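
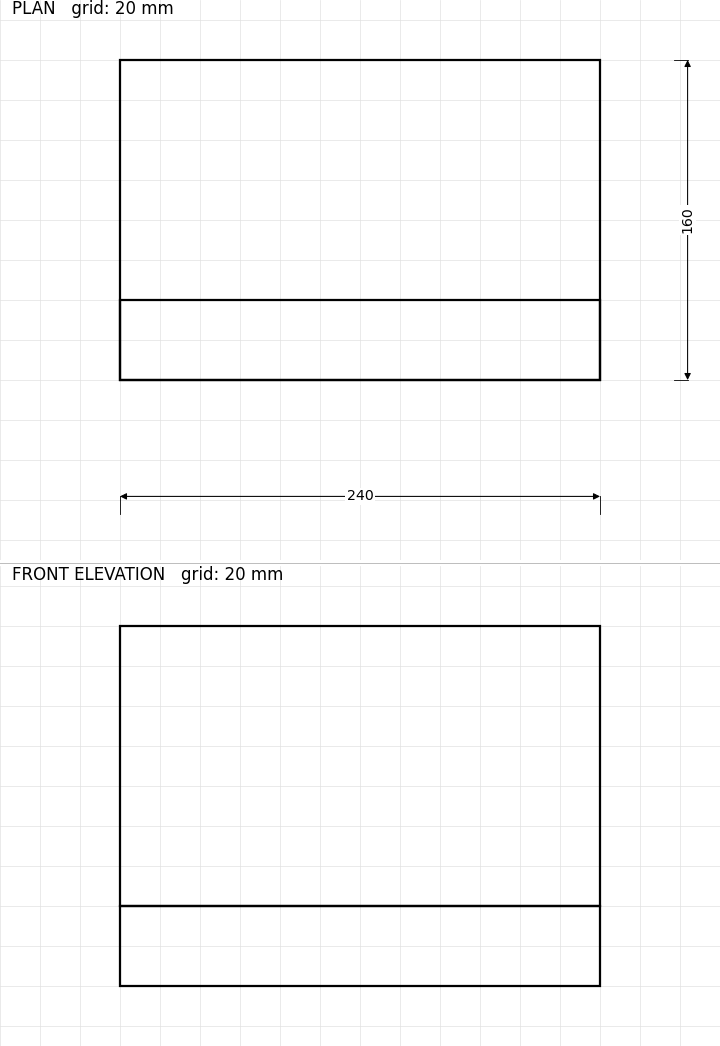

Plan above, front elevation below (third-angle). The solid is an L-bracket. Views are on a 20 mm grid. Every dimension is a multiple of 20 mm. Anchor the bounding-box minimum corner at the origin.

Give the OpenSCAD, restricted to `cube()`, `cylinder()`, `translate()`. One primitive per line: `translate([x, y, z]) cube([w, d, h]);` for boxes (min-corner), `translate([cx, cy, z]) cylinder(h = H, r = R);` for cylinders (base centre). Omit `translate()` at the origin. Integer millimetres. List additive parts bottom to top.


cube([240, 160, 40]);
translate([0, 0, 40]) cube([240, 40, 140]);


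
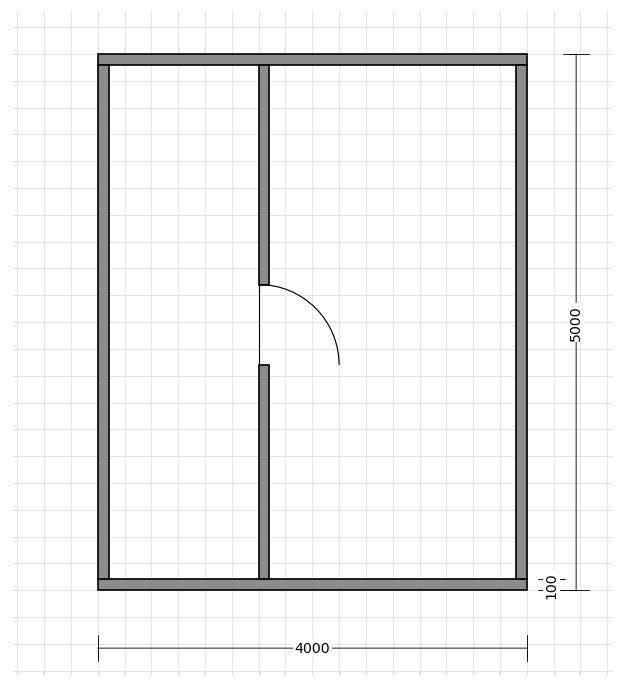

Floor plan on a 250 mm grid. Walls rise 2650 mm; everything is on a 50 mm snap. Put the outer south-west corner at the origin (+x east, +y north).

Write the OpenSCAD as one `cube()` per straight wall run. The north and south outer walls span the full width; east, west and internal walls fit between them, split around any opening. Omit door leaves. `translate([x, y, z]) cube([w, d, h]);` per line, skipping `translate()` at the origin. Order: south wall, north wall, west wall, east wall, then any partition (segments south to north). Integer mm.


cube([4000, 100, 2650]);
translate([0, 4900, 0]) cube([4000, 100, 2650]);
translate([0, 100, 0]) cube([100, 4800, 2650]);
translate([3900, 100, 0]) cube([100, 4800, 2650]);
translate([1500, 100, 0]) cube([100, 2000, 2650]);
translate([1500, 2850, 0]) cube([100, 2050, 2650]);


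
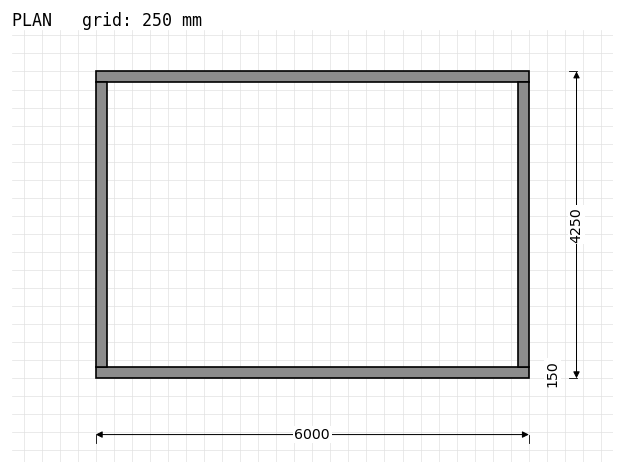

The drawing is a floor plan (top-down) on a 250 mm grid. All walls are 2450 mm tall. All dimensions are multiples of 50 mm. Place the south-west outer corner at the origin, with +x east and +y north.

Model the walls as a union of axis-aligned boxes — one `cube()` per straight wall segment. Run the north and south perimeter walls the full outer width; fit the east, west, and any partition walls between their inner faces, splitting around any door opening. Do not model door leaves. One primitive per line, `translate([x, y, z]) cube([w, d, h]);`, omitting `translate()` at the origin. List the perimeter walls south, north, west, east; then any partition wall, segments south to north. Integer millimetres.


cube([6000, 150, 2450]);
translate([0, 4100, 0]) cube([6000, 150, 2450]);
translate([0, 150, 0]) cube([150, 3950, 2450]);
translate([5850, 150, 0]) cube([150, 3950, 2450]);


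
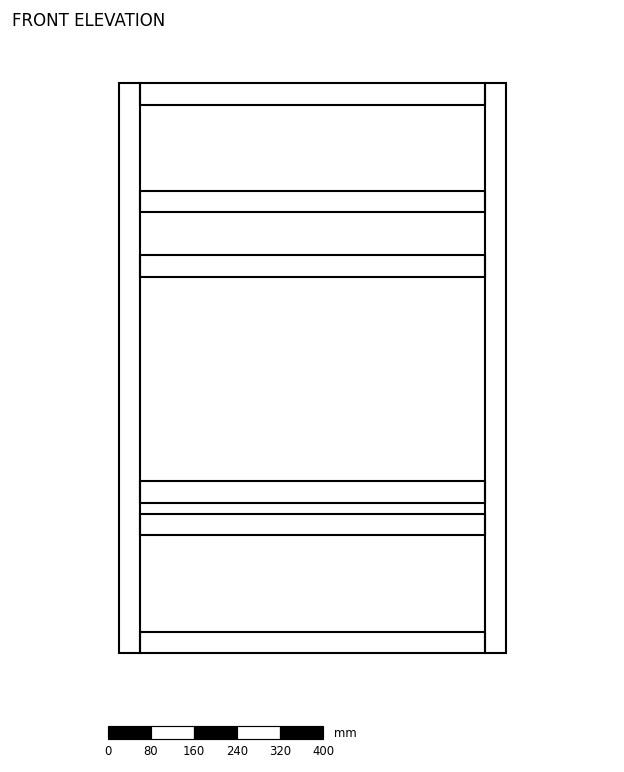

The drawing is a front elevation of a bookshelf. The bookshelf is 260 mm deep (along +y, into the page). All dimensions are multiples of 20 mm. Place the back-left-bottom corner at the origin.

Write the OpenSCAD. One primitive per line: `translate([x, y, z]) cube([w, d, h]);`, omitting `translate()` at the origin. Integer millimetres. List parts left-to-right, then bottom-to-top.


cube([40, 260, 1060]);
translate([40, 0, 0]) cube([640, 260, 40]);
translate([40, 0, 220]) cube([640, 260, 40]);
translate([40, 0, 280]) cube([640, 260, 40]);
translate([40, 0, 700]) cube([640, 260, 40]);
translate([40, 0, 820]) cube([640, 260, 40]);
translate([40, 0, 1020]) cube([640, 260, 40]);
translate([680, 0, 0]) cube([40, 260, 1060]);


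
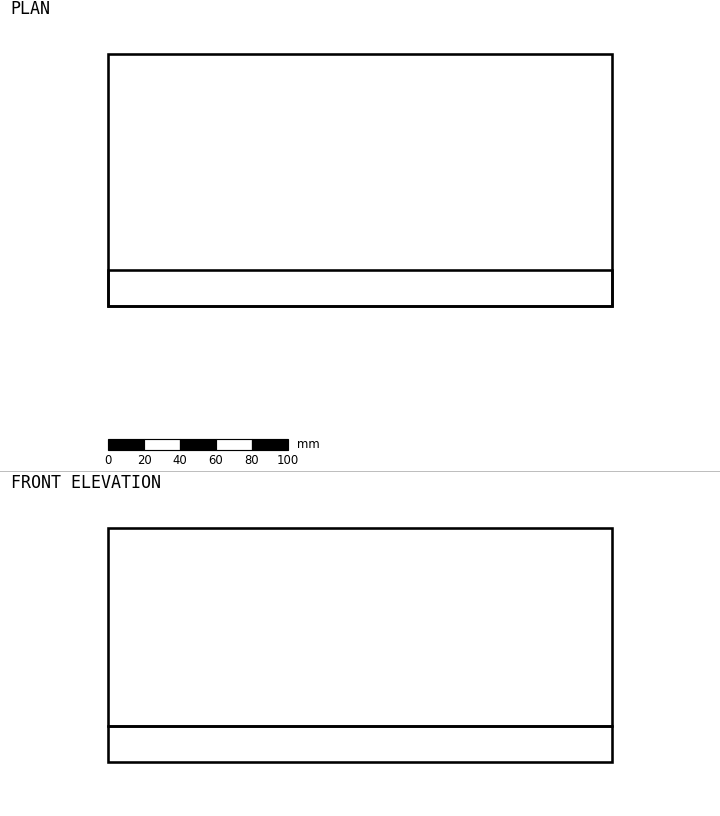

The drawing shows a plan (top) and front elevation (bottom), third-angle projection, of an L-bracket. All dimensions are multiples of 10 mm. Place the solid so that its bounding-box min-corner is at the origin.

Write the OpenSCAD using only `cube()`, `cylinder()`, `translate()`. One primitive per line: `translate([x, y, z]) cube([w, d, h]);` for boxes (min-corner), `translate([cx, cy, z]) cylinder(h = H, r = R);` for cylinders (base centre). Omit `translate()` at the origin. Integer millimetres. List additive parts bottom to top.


cube([280, 140, 20]);
translate([0, 0, 20]) cube([280, 20, 110]);


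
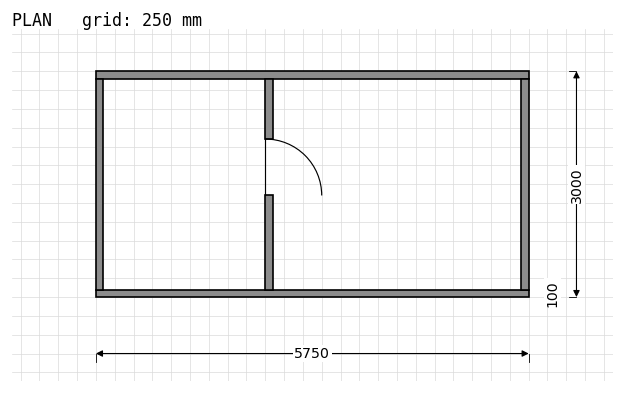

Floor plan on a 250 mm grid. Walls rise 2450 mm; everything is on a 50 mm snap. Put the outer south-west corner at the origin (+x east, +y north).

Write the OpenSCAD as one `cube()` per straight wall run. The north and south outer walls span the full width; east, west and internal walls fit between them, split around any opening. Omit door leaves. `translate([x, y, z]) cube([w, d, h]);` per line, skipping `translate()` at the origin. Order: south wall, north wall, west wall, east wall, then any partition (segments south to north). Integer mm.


cube([5750, 100, 2450]);
translate([0, 2900, 0]) cube([5750, 100, 2450]);
translate([0, 100, 0]) cube([100, 2800, 2450]);
translate([5650, 100, 0]) cube([100, 2800, 2450]);
translate([2250, 100, 0]) cube([100, 1250, 2450]);
translate([2250, 2100, 0]) cube([100, 800, 2450]);


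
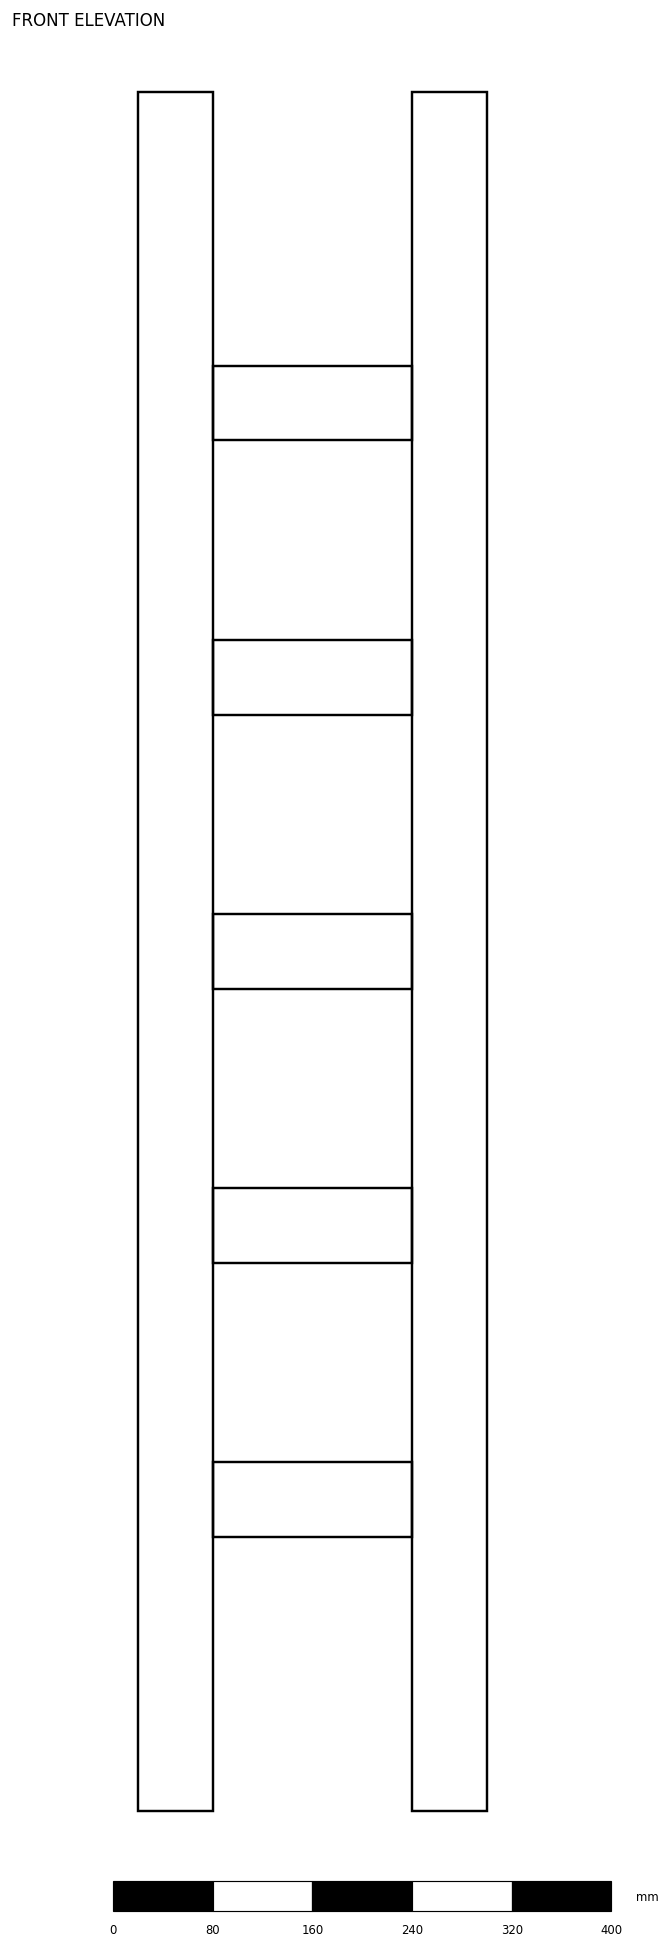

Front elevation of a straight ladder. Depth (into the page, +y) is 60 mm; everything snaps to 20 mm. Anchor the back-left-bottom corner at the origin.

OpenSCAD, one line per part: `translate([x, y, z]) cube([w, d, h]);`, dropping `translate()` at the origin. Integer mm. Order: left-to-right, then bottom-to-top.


cube([60, 60, 1380]);
translate([60, 0, 220]) cube([160, 60, 60]);
translate([60, 0, 440]) cube([160, 60, 60]);
translate([60, 0, 660]) cube([160, 60, 60]);
translate([60, 0, 880]) cube([160, 60, 60]);
translate([60, 0, 1100]) cube([160, 60, 60]);
translate([220, 0, 0]) cube([60, 60, 1380]);


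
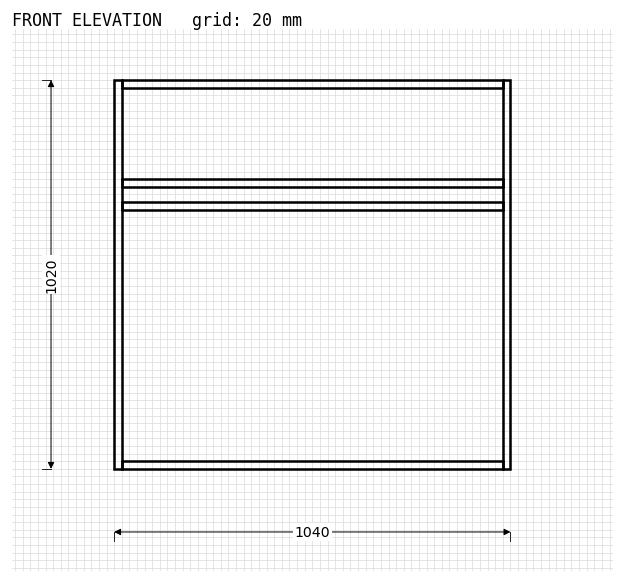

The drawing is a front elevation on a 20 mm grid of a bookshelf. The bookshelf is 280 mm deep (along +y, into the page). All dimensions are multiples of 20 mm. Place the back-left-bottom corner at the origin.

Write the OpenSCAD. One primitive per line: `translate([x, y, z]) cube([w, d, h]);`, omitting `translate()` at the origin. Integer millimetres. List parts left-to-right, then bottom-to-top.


cube([20, 280, 1020]);
translate([20, 0, 0]) cube([1000, 280, 20]);
translate([20, 0, 680]) cube([1000, 280, 20]);
translate([20, 0, 740]) cube([1000, 280, 20]);
translate([20, 0, 1000]) cube([1000, 280, 20]);
translate([1020, 0, 0]) cube([20, 280, 1020]);


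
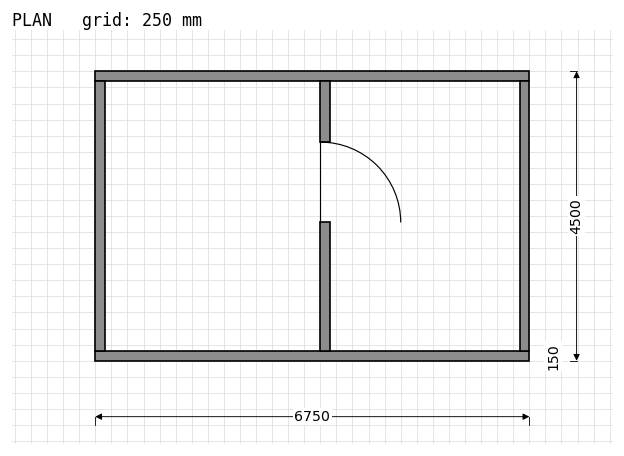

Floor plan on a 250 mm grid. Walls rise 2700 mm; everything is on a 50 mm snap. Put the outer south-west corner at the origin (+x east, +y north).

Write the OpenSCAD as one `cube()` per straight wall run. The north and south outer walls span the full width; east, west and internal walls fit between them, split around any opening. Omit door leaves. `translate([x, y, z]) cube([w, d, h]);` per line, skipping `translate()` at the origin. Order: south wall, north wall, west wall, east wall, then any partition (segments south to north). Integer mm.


cube([6750, 150, 2700]);
translate([0, 4350, 0]) cube([6750, 150, 2700]);
translate([0, 150, 0]) cube([150, 4200, 2700]);
translate([6600, 150, 0]) cube([150, 4200, 2700]);
translate([3500, 150, 0]) cube([150, 2000, 2700]);
translate([3500, 3400, 0]) cube([150, 950, 2700]);


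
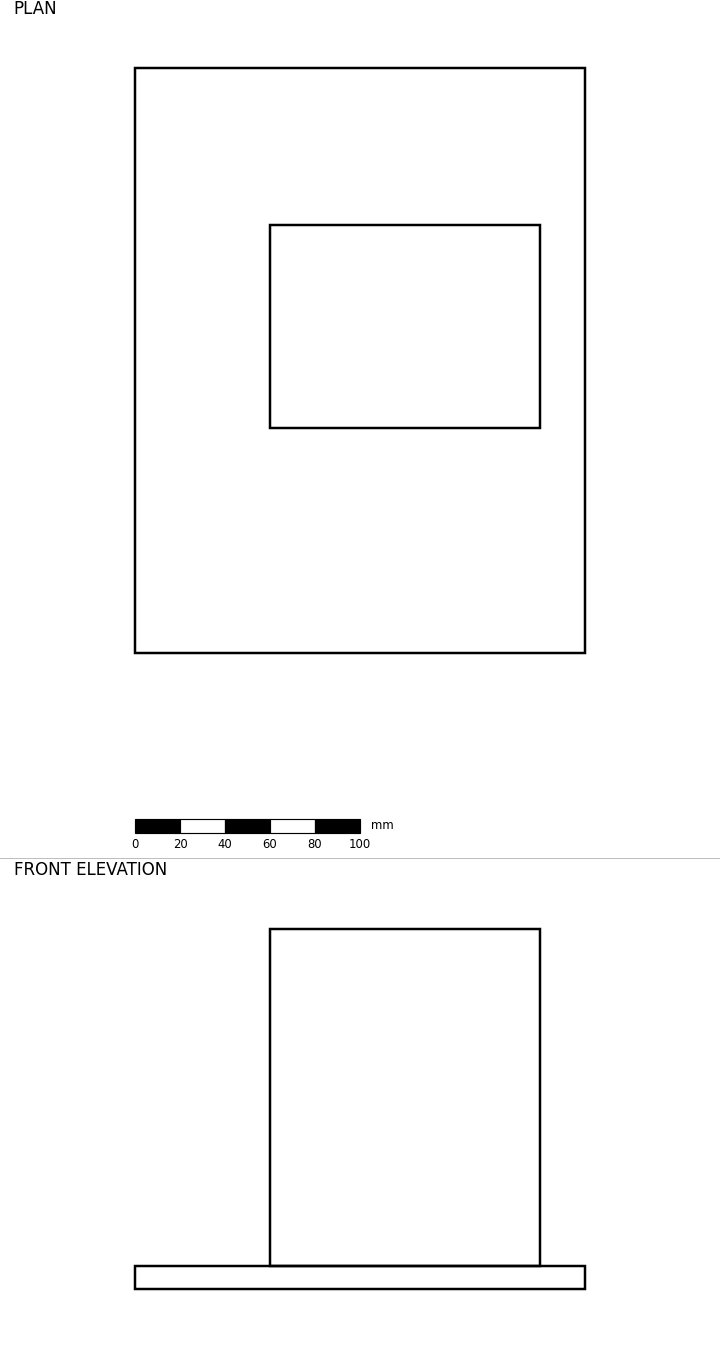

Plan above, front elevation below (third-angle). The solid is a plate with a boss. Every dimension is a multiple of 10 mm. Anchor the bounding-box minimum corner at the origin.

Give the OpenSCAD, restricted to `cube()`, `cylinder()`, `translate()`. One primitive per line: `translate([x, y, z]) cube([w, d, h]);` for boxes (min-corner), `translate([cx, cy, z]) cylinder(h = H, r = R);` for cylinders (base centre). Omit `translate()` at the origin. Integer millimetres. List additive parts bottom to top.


cube([200, 260, 10]);
translate([60, 100, 10]) cube([120, 90, 150]);


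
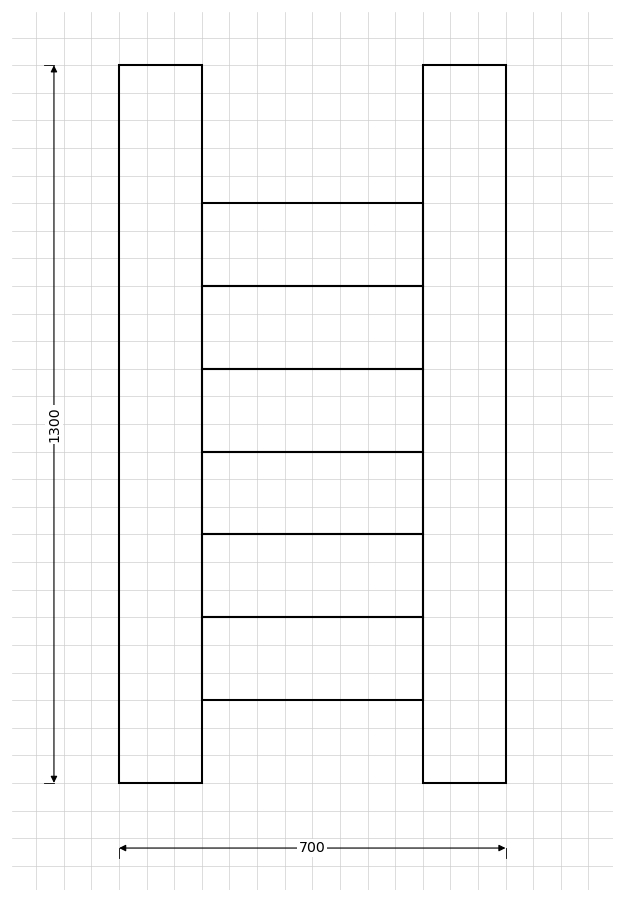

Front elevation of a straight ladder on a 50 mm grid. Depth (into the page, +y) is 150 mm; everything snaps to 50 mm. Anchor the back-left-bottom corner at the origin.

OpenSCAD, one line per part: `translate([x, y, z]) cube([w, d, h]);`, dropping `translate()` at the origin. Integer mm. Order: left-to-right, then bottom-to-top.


cube([150, 150, 1300]);
translate([150, 0, 150]) cube([400, 150, 150]);
translate([150, 0, 300]) cube([400, 150, 150]);
translate([150, 0, 450]) cube([400, 150, 150]);
translate([150, 0, 600]) cube([400, 150, 150]);
translate([150, 0, 750]) cube([400, 150, 150]);
translate([150, 0, 900]) cube([400, 150, 150]);
translate([550, 0, 0]) cube([150, 150, 1300]);


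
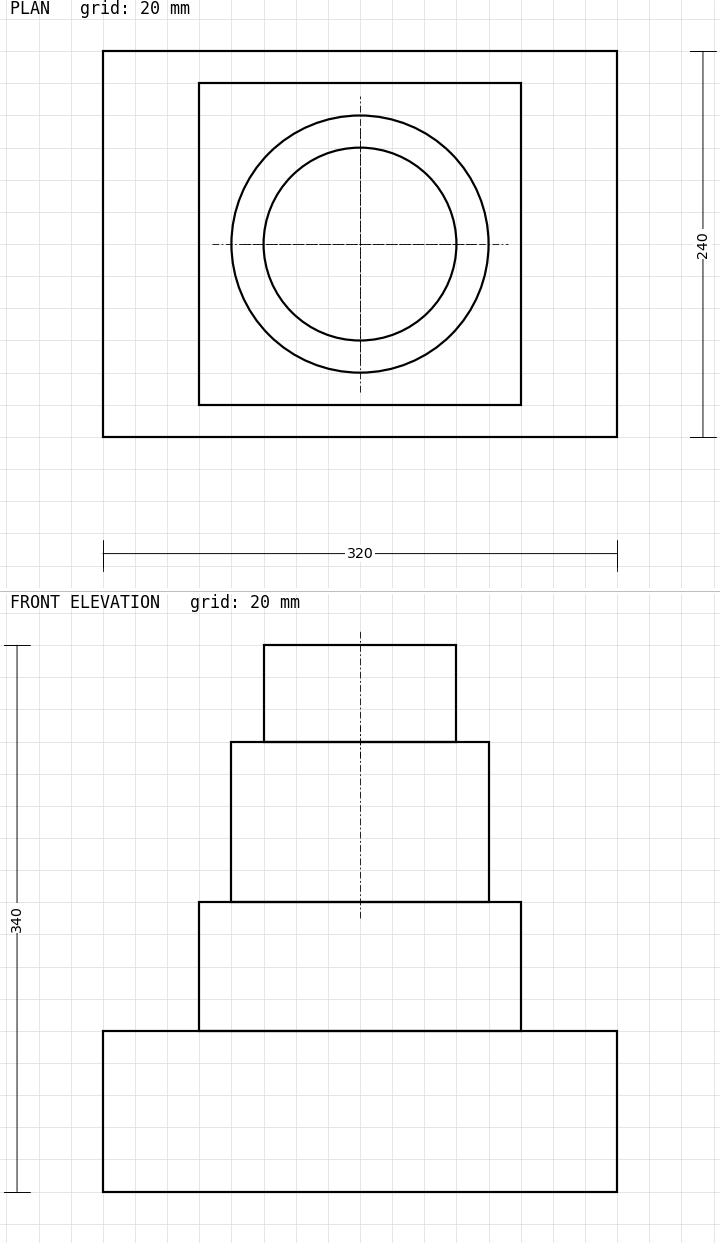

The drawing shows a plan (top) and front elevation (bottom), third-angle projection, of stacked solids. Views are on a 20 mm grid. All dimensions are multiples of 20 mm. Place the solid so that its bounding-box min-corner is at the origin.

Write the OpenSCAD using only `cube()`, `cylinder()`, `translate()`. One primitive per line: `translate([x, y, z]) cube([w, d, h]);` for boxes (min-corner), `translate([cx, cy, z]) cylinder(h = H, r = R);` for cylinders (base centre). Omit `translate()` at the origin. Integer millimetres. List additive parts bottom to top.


cube([320, 240, 100]);
translate([60, 20, 100]) cube([200, 200, 80]);
translate([160, 120, 180]) cylinder(h = 100, r = 80);
translate([160, 120, 280]) cylinder(h = 60, r = 60);


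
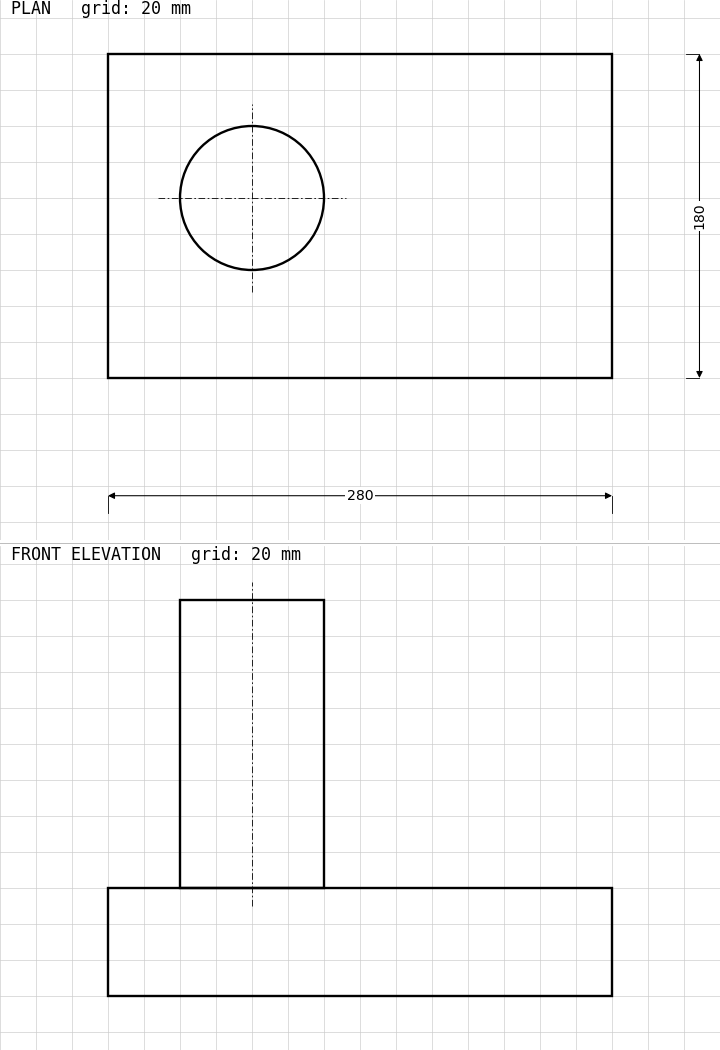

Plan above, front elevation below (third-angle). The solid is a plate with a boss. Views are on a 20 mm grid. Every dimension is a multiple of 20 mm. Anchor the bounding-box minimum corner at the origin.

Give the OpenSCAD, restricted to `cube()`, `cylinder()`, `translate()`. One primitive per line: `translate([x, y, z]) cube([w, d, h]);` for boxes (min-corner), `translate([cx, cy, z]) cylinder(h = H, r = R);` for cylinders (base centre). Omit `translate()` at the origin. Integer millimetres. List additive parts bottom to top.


cube([280, 180, 60]);
translate([80, 100, 60]) cylinder(h = 160, r = 40);


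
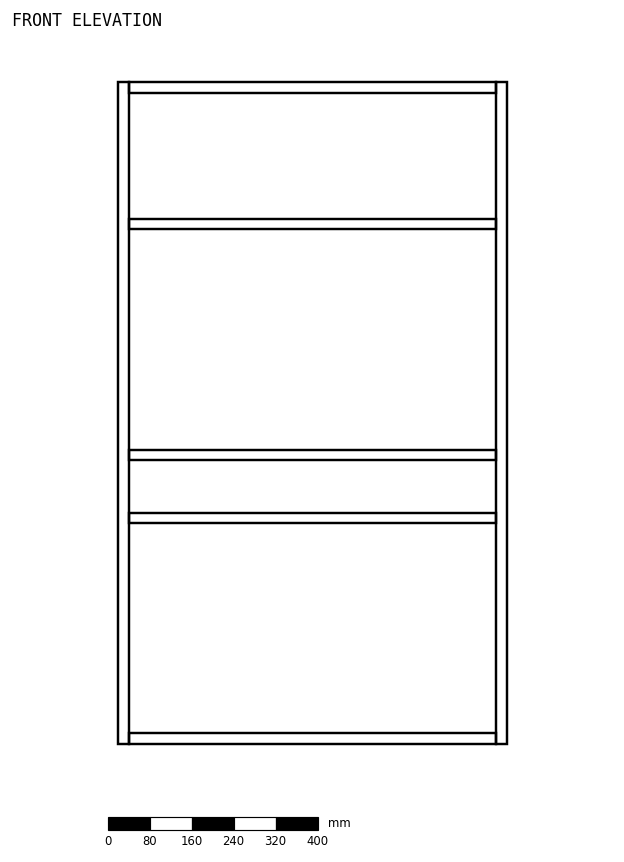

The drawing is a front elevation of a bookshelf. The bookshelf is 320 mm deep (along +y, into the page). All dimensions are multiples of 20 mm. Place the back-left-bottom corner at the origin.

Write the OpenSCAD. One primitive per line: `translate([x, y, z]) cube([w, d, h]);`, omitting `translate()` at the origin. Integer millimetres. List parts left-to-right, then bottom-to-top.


cube([20, 320, 1260]);
translate([20, 0, 0]) cube([700, 320, 20]);
translate([20, 0, 420]) cube([700, 320, 20]);
translate([20, 0, 540]) cube([700, 320, 20]);
translate([20, 0, 980]) cube([700, 320, 20]);
translate([20, 0, 1240]) cube([700, 320, 20]);
translate([720, 0, 0]) cube([20, 320, 1260]);


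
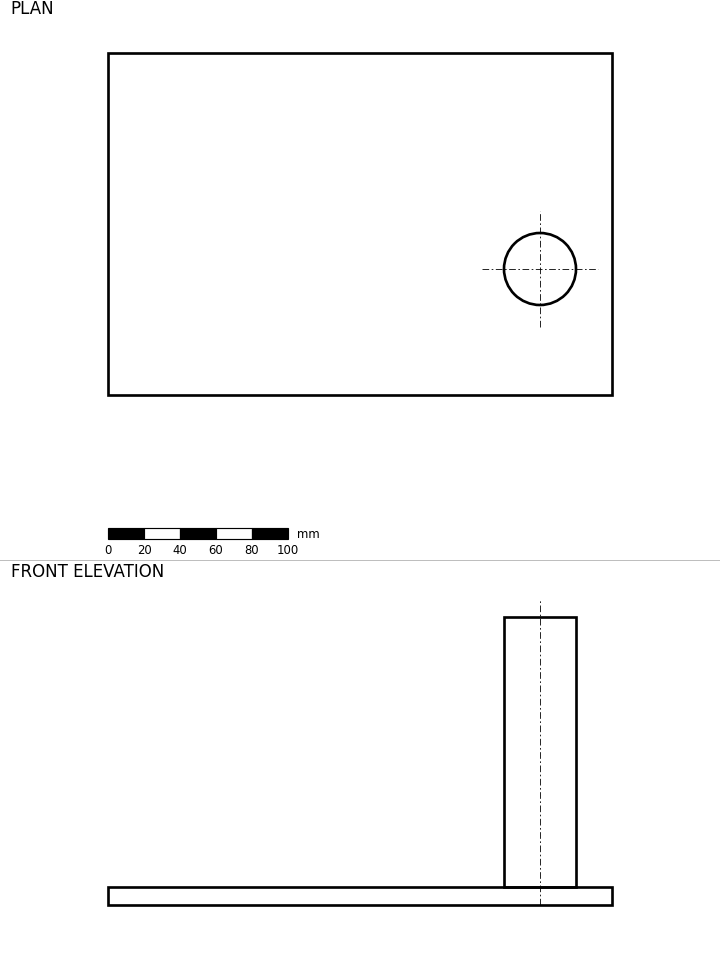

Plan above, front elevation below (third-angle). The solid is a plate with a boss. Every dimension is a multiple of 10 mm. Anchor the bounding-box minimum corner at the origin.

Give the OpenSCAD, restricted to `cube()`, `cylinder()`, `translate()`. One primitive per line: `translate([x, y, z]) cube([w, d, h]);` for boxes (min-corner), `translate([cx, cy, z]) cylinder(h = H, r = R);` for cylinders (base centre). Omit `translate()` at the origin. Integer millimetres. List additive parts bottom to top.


cube([280, 190, 10]);
translate([240, 70, 10]) cylinder(h = 150, r = 20);


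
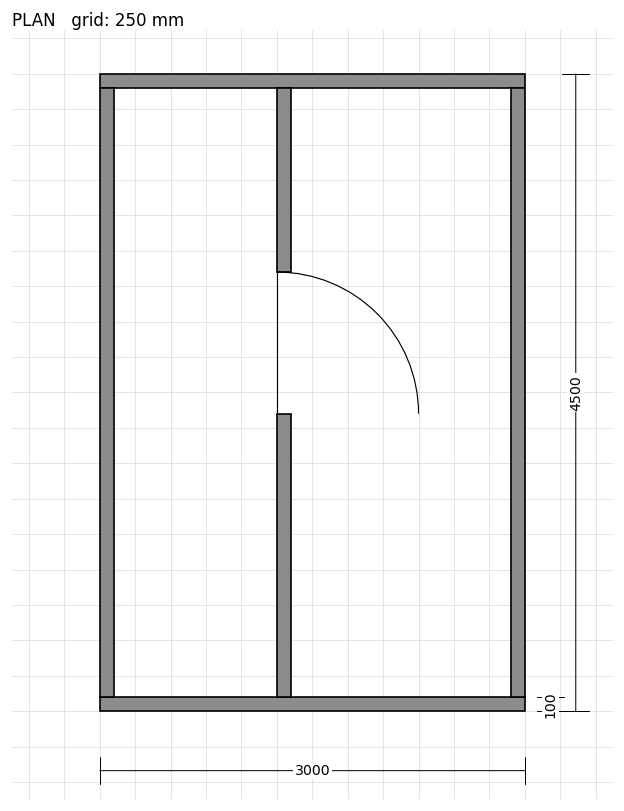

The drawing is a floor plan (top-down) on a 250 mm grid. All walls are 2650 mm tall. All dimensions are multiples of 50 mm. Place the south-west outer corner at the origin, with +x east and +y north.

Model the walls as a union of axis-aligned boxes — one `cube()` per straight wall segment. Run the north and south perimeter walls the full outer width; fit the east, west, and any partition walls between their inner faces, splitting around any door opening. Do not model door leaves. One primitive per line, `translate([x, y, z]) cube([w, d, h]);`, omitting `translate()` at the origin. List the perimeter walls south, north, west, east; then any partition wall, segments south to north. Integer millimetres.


cube([3000, 100, 2650]);
translate([0, 4400, 0]) cube([3000, 100, 2650]);
translate([0, 100, 0]) cube([100, 4300, 2650]);
translate([2900, 100, 0]) cube([100, 4300, 2650]);
translate([1250, 100, 0]) cube([100, 2000, 2650]);
translate([1250, 3100, 0]) cube([100, 1300, 2650]);


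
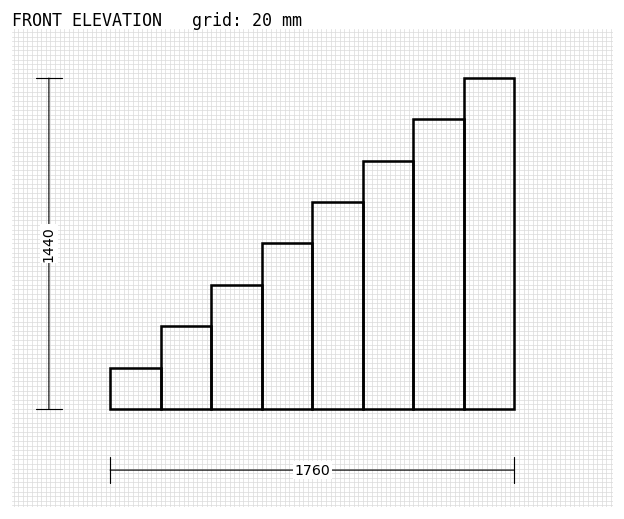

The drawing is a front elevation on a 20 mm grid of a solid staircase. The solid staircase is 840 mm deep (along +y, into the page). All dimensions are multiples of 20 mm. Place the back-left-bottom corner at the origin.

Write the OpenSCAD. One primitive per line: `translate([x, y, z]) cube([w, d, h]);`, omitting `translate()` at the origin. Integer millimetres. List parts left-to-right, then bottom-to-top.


cube([220, 840, 180]);
translate([220, 0, 0]) cube([220, 840, 360]);
translate([440, 0, 0]) cube([220, 840, 540]);
translate([660, 0, 0]) cube([220, 840, 720]);
translate([880, 0, 0]) cube([220, 840, 900]);
translate([1100, 0, 0]) cube([220, 840, 1080]);
translate([1320, 0, 0]) cube([220, 840, 1260]);
translate([1540, 0, 0]) cube([220, 840, 1440]);


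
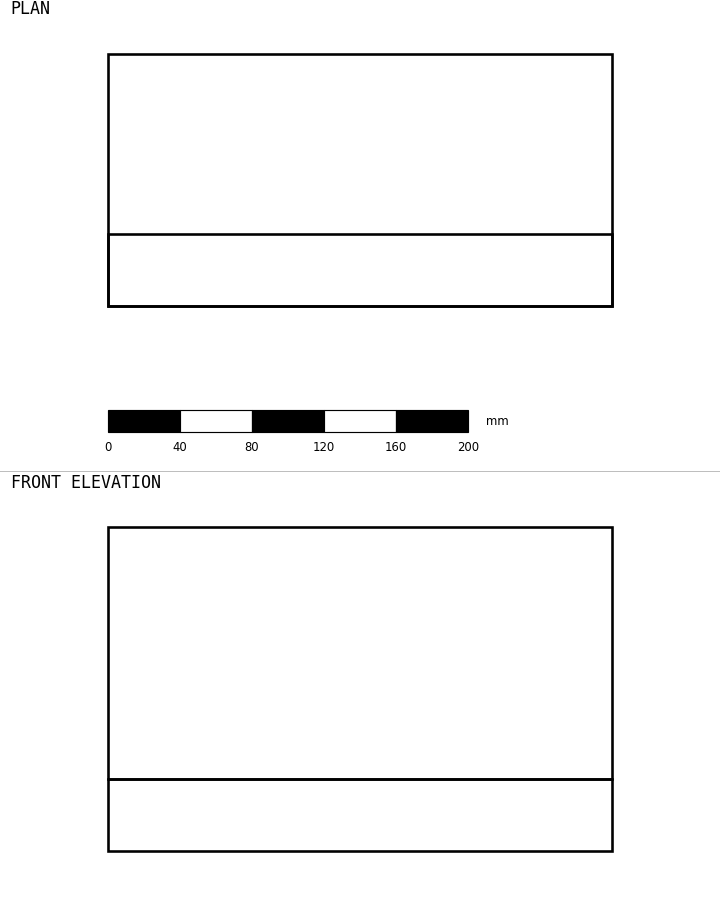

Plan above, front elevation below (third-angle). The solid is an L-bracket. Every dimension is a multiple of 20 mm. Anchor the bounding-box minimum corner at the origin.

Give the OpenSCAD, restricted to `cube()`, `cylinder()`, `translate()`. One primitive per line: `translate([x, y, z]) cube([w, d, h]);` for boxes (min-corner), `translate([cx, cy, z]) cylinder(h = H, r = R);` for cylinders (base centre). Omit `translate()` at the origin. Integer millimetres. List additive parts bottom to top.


cube([280, 140, 40]);
translate([0, 0, 40]) cube([280, 40, 140]);


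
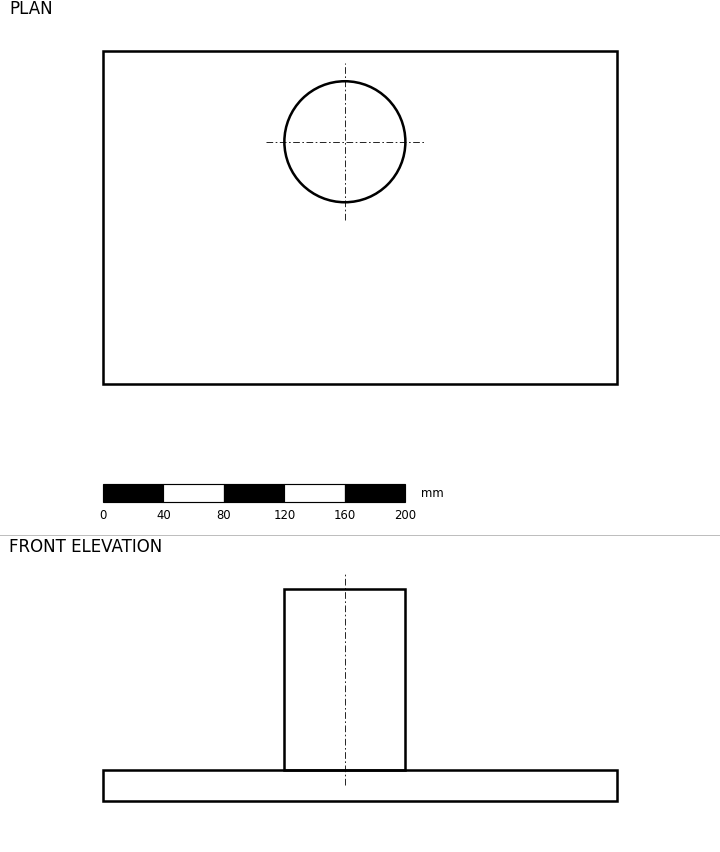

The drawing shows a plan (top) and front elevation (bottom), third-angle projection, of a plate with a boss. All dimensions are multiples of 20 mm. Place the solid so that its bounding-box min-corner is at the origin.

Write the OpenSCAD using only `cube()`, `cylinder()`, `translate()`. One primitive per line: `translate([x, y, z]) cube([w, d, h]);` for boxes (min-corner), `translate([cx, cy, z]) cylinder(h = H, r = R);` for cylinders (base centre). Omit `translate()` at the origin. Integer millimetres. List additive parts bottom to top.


cube([340, 220, 20]);
translate([160, 160, 20]) cylinder(h = 120, r = 40);


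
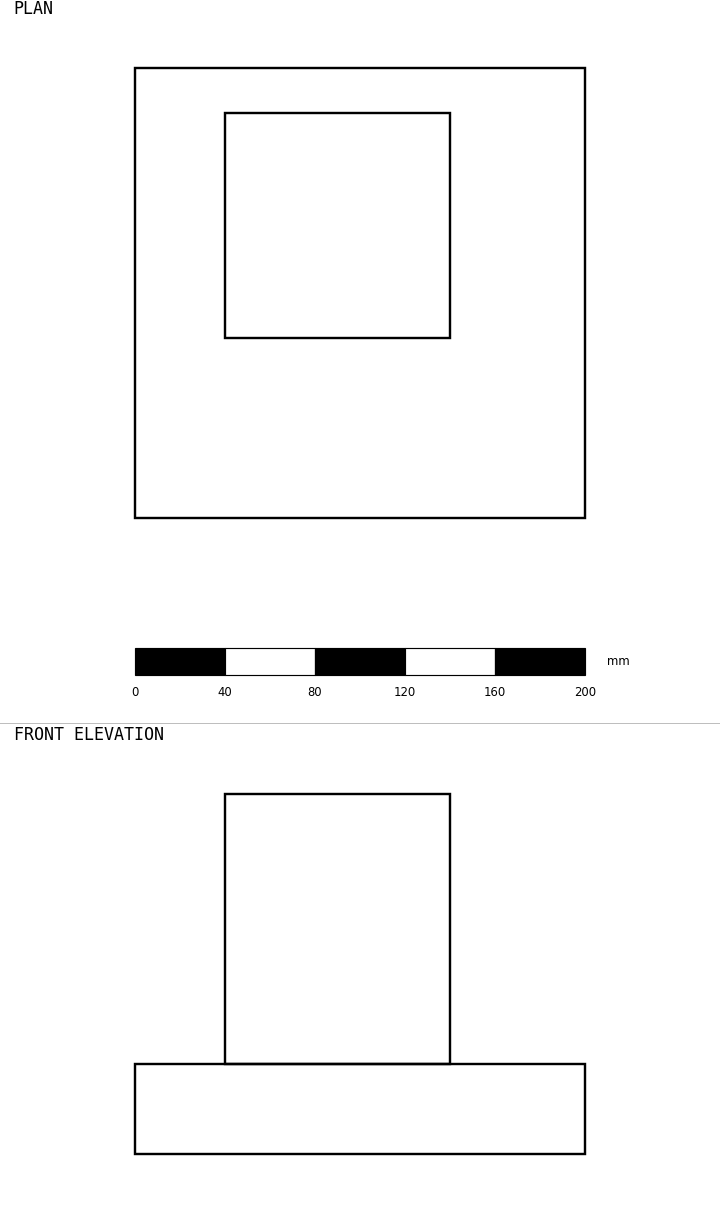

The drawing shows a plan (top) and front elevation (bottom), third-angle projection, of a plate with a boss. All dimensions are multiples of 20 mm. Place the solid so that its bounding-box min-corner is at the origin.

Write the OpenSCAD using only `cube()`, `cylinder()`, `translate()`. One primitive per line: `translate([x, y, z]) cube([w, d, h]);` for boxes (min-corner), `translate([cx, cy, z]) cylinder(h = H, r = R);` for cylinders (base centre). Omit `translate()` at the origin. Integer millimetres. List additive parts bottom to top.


cube([200, 200, 40]);
translate([40, 80, 40]) cube([100, 100, 120]);


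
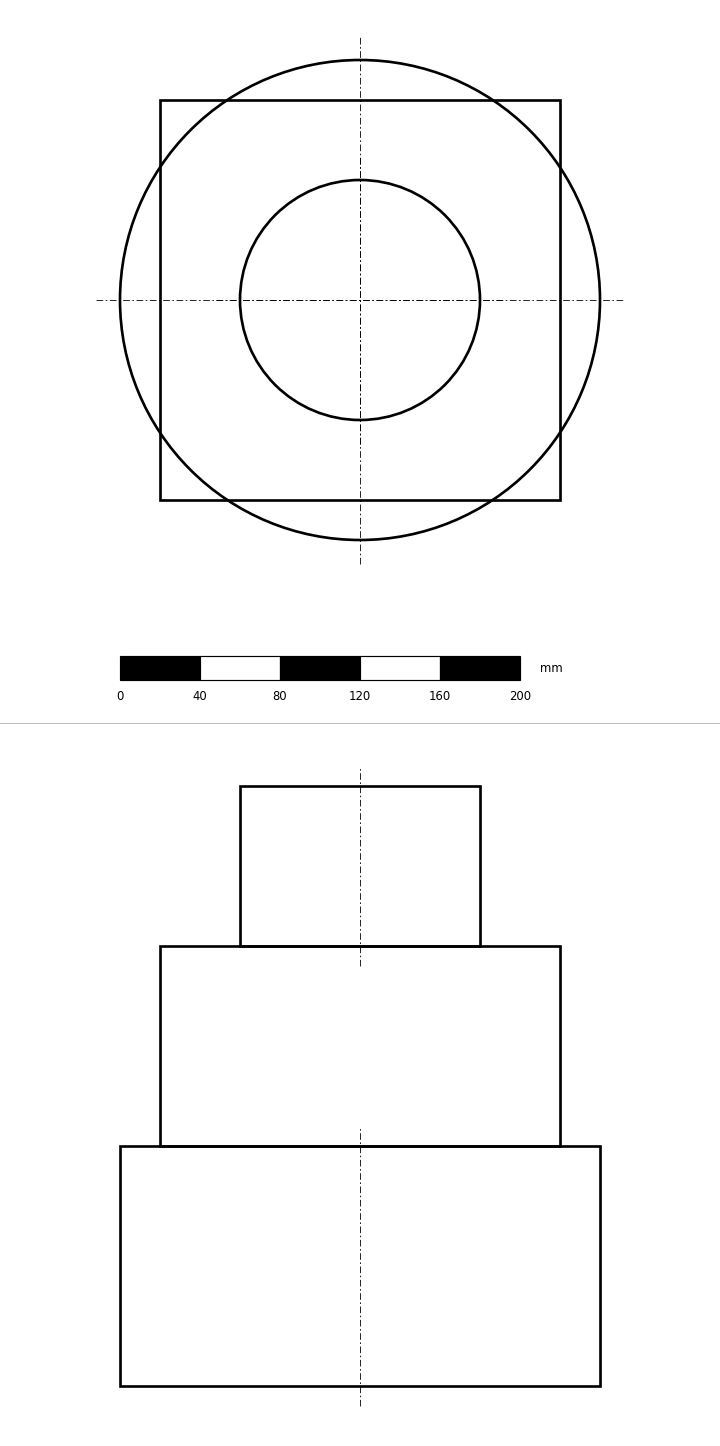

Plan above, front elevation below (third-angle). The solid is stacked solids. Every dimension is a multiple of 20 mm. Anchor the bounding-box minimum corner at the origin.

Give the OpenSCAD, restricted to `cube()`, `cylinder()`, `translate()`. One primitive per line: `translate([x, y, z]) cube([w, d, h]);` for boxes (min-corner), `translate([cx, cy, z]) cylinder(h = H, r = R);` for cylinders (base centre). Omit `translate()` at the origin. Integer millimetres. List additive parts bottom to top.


translate([120, 120, 0]) cylinder(h = 120, r = 120);
translate([20, 20, 120]) cube([200, 200, 100]);
translate([120, 120, 220]) cylinder(h = 80, r = 60);


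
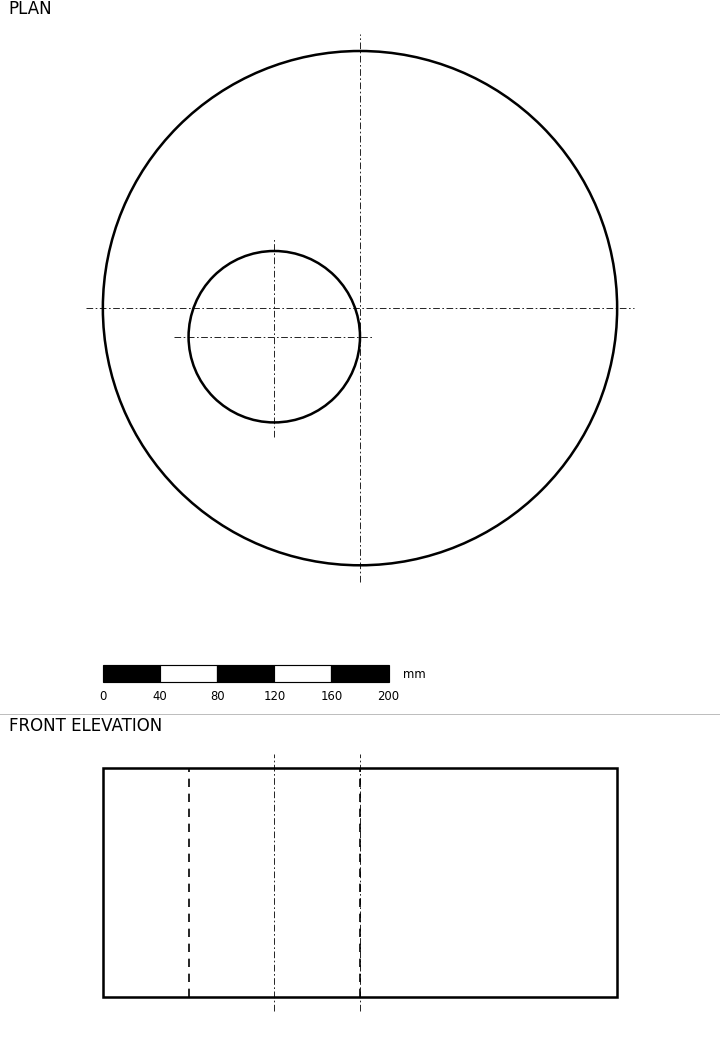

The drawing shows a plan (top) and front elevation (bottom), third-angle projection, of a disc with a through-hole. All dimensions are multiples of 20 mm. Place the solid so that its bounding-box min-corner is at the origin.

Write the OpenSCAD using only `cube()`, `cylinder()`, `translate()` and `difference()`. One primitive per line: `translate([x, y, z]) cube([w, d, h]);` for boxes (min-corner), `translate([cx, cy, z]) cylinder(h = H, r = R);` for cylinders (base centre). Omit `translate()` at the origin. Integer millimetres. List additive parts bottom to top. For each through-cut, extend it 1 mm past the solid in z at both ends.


difference() {
  translate([180, 180, 0]) cylinder(h = 160, r = 180);
  translate([120, 160, -1]) cylinder(h = 162, r = 60);
}


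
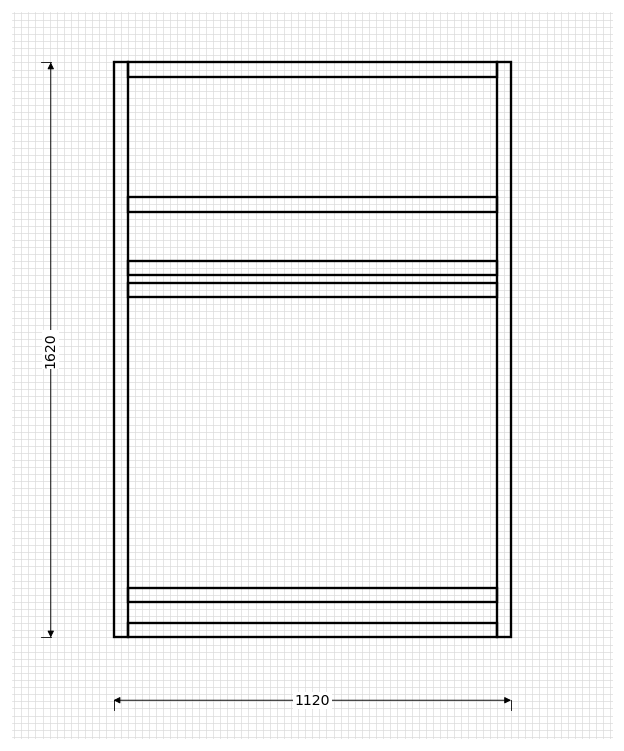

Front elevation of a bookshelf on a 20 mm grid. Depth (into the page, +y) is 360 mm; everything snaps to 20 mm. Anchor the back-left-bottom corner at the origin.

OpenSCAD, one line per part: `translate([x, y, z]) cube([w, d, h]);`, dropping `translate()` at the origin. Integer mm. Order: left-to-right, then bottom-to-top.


cube([40, 360, 1620]);
translate([40, 0, 0]) cube([1040, 360, 40]);
translate([40, 0, 100]) cube([1040, 360, 40]);
translate([40, 0, 960]) cube([1040, 360, 40]);
translate([40, 0, 1020]) cube([1040, 360, 40]);
translate([40, 0, 1200]) cube([1040, 360, 40]);
translate([40, 0, 1580]) cube([1040, 360, 40]);
translate([1080, 0, 0]) cube([40, 360, 1620]);


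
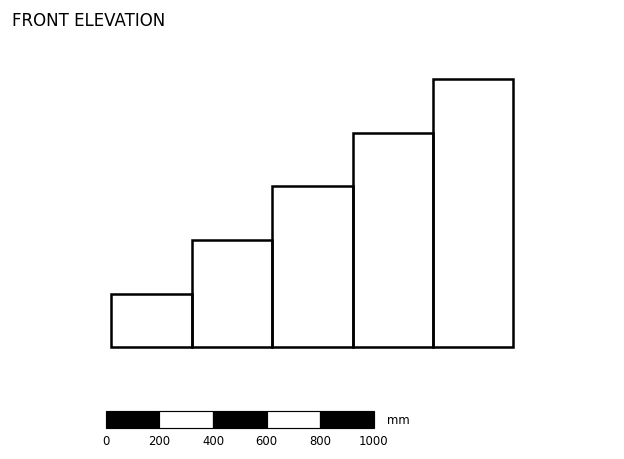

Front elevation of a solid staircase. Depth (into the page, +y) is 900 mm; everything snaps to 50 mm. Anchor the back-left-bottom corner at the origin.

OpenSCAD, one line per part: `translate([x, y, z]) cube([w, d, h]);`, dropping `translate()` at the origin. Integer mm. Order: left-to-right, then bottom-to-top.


cube([300, 900, 200]);
translate([300, 0, 0]) cube([300, 900, 400]);
translate([600, 0, 0]) cube([300, 900, 600]);
translate([900, 0, 0]) cube([300, 900, 800]);
translate([1200, 0, 0]) cube([300, 900, 1000]);


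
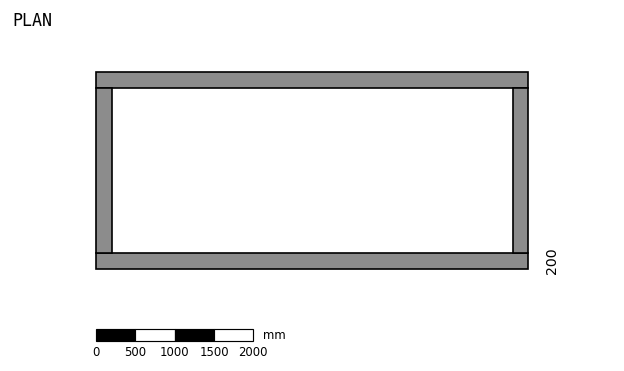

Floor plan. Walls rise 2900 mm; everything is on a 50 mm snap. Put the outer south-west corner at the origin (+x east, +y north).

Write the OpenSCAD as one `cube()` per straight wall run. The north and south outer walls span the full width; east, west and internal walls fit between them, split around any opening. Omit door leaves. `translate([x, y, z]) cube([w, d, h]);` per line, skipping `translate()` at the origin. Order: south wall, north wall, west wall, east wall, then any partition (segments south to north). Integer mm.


cube([5500, 200, 2900]);
translate([0, 2300, 0]) cube([5500, 200, 2900]);
translate([0, 200, 0]) cube([200, 2100, 2900]);
translate([5300, 200, 0]) cube([200, 2100, 2900]);


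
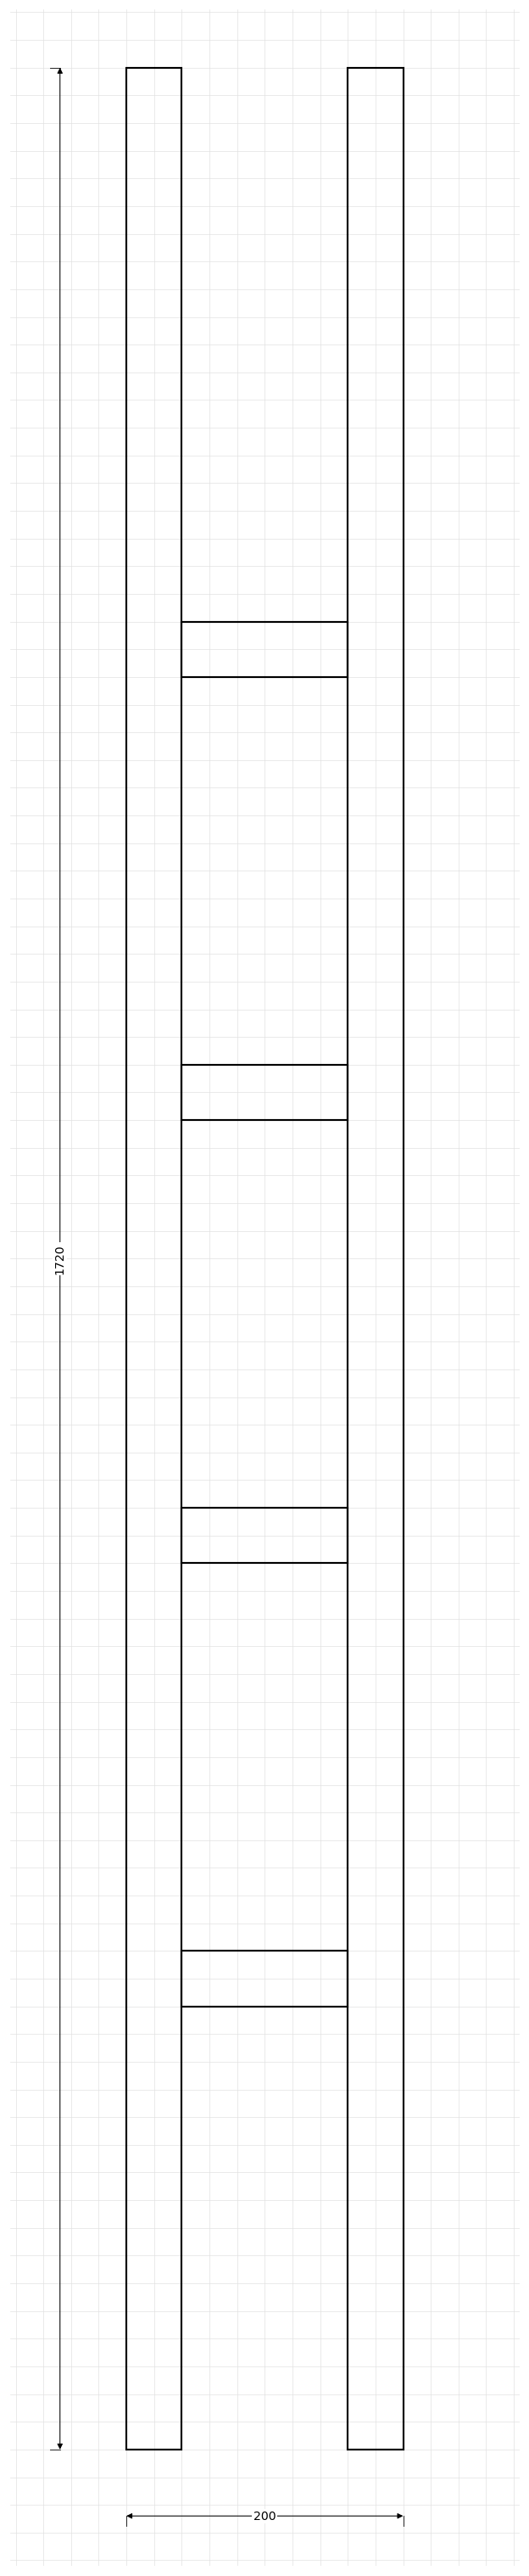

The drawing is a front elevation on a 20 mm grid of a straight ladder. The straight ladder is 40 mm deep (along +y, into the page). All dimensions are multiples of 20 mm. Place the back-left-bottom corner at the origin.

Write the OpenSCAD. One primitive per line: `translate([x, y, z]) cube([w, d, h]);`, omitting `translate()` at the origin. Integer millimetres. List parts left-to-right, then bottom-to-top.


cube([40, 40, 1720]);
translate([40, 0, 320]) cube([120, 40, 40]);
translate([40, 0, 640]) cube([120, 40, 40]);
translate([40, 0, 960]) cube([120, 40, 40]);
translate([40, 0, 1280]) cube([120, 40, 40]);
translate([160, 0, 0]) cube([40, 40, 1720]);


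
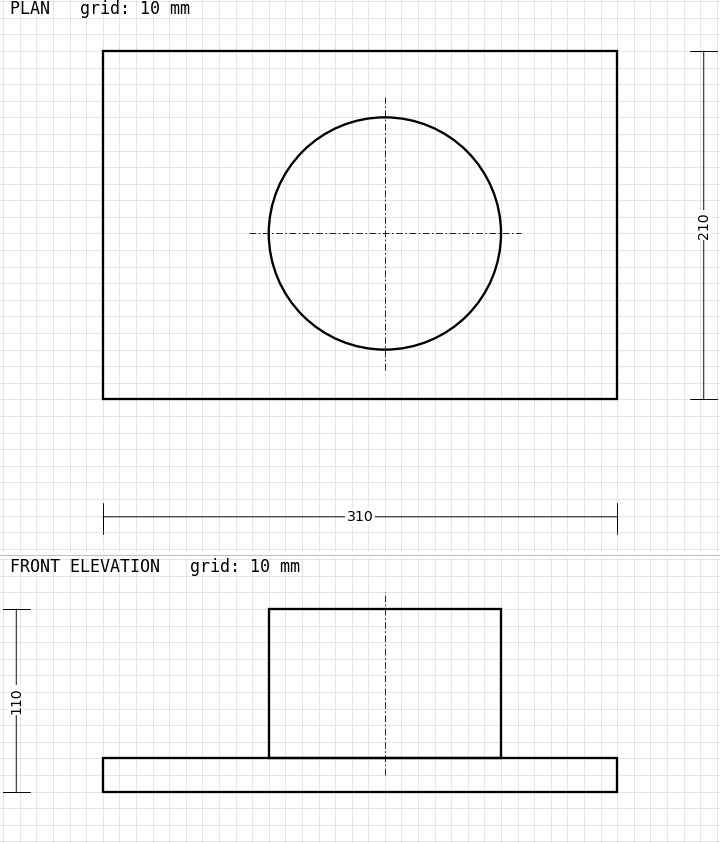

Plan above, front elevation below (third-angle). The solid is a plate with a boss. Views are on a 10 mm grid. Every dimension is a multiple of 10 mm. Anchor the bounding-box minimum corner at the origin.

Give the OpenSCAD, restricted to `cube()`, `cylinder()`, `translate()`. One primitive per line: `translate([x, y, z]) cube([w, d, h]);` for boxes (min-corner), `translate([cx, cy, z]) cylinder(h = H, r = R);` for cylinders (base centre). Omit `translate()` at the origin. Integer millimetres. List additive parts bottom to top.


cube([310, 210, 20]);
translate([170, 100, 20]) cylinder(h = 90, r = 70);


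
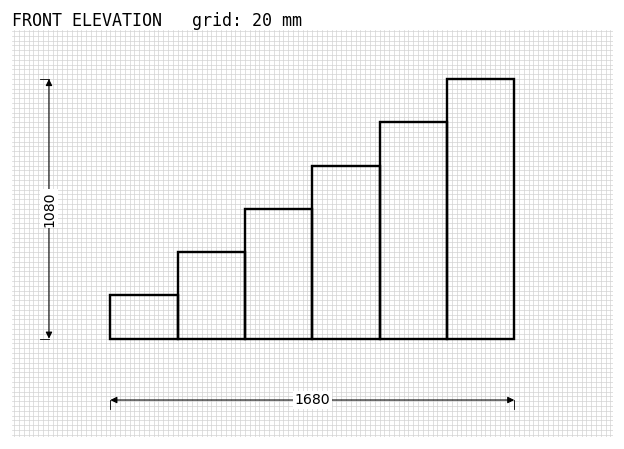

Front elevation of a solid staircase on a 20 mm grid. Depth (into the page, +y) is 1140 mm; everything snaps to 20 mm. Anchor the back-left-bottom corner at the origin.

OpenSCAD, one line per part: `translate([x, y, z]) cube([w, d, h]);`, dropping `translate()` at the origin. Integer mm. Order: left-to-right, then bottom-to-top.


cube([280, 1140, 180]);
translate([280, 0, 0]) cube([280, 1140, 360]);
translate([560, 0, 0]) cube([280, 1140, 540]);
translate([840, 0, 0]) cube([280, 1140, 720]);
translate([1120, 0, 0]) cube([280, 1140, 900]);
translate([1400, 0, 0]) cube([280, 1140, 1080]);


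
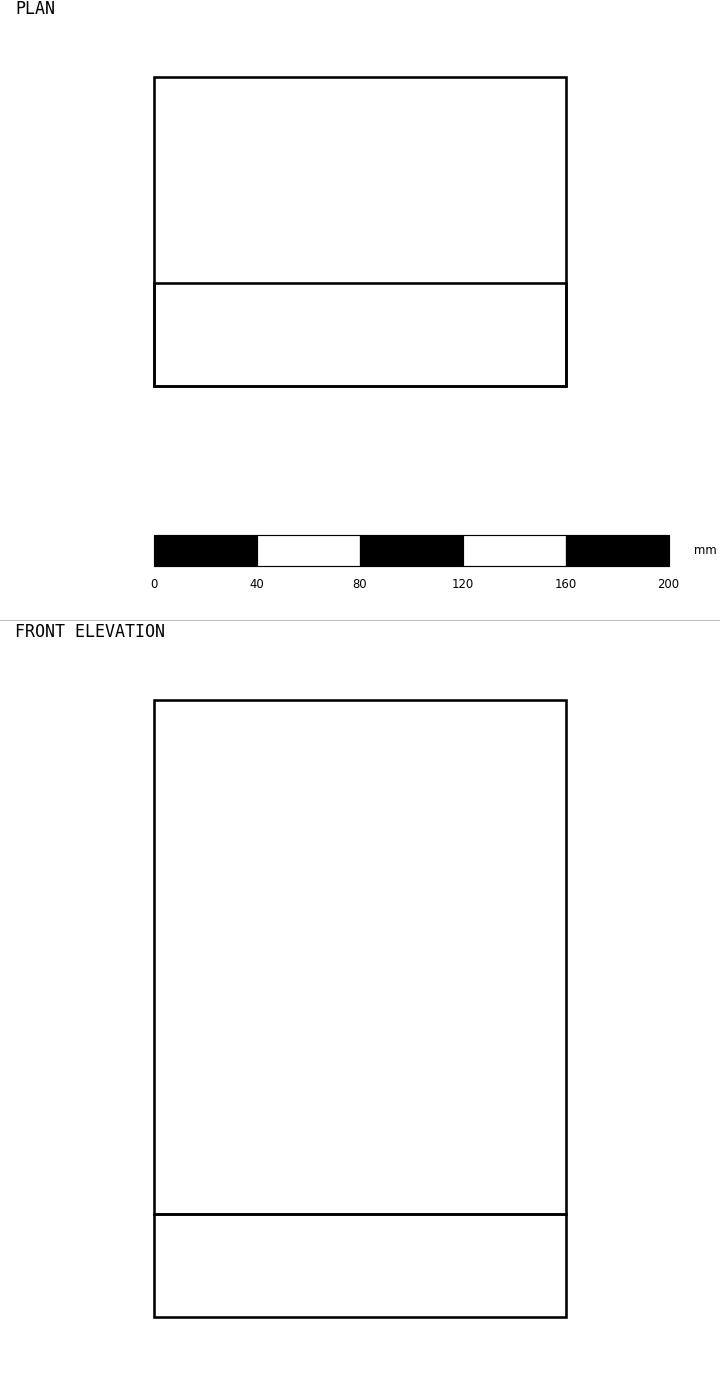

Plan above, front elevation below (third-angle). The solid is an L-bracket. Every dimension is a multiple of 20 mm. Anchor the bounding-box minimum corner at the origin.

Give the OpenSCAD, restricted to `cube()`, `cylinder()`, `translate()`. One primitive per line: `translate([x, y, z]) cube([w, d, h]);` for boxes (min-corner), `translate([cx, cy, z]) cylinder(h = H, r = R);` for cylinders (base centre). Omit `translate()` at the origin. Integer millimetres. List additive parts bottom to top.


cube([160, 120, 40]);
translate([0, 0, 40]) cube([160, 40, 200]);


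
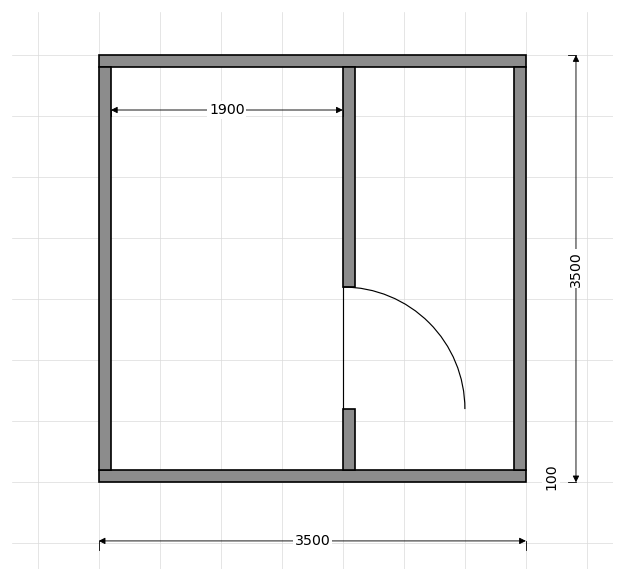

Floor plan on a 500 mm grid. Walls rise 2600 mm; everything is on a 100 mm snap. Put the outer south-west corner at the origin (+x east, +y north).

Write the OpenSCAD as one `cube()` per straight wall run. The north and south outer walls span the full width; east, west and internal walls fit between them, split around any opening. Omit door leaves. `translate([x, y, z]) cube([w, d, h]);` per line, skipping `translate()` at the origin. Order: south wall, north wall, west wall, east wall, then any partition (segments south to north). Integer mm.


cube([3500, 100, 2600]);
translate([0, 3400, 0]) cube([3500, 100, 2600]);
translate([0, 100, 0]) cube([100, 3300, 2600]);
translate([3400, 100, 0]) cube([100, 3300, 2600]);
translate([2000, 100, 0]) cube([100, 500, 2600]);
translate([2000, 1600, 0]) cube([100, 1800, 2600]);


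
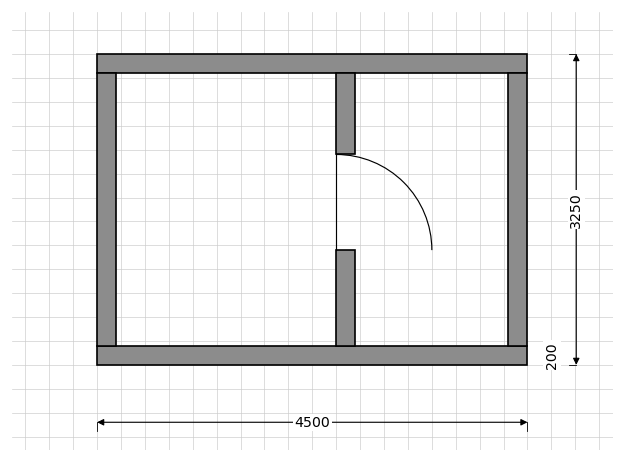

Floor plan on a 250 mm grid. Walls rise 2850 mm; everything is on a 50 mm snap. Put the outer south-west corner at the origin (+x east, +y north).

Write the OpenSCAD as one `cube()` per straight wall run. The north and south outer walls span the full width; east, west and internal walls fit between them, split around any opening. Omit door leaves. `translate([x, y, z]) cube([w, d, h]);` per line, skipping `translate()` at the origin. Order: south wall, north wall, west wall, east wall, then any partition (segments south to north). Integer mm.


cube([4500, 200, 2850]);
translate([0, 3050, 0]) cube([4500, 200, 2850]);
translate([0, 200, 0]) cube([200, 2850, 2850]);
translate([4300, 200, 0]) cube([200, 2850, 2850]);
translate([2500, 200, 0]) cube([200, 1000, 2850]);
translate([2500, 2200, 0]) cube([200, 850, 2850]);


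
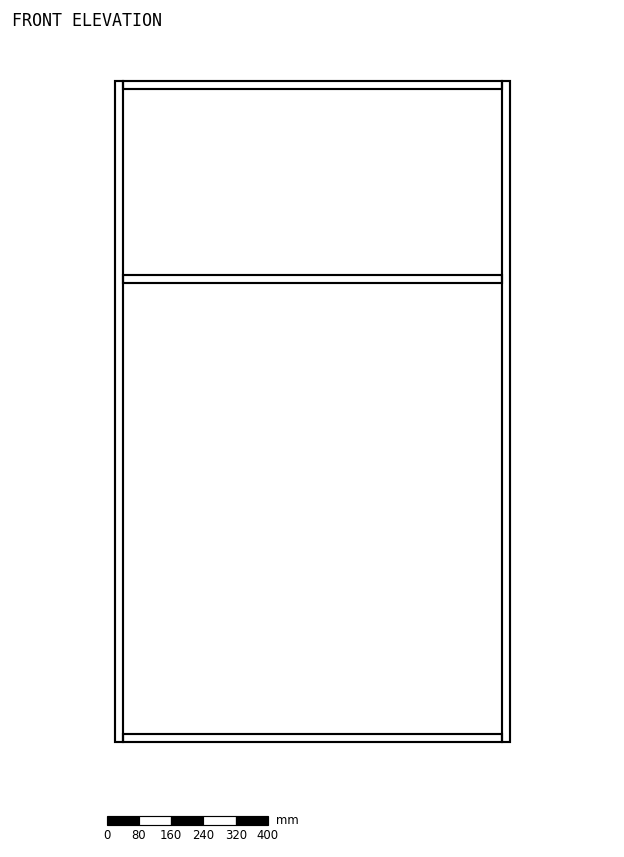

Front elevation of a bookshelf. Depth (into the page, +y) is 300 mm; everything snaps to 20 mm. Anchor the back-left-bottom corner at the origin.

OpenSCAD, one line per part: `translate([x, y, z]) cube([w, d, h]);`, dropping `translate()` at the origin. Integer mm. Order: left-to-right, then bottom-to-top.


cube([20, 300, 1640]);
translate([20, 0, 0]) cube([940, 300, 20]);
translate([20, 0, 1140]) cube([940, 300, 20]);
translate([20, 0, 1620]) cube([940, 300, 20]);
translate([960, 0, 0]) cube([20, 300, 1640]);


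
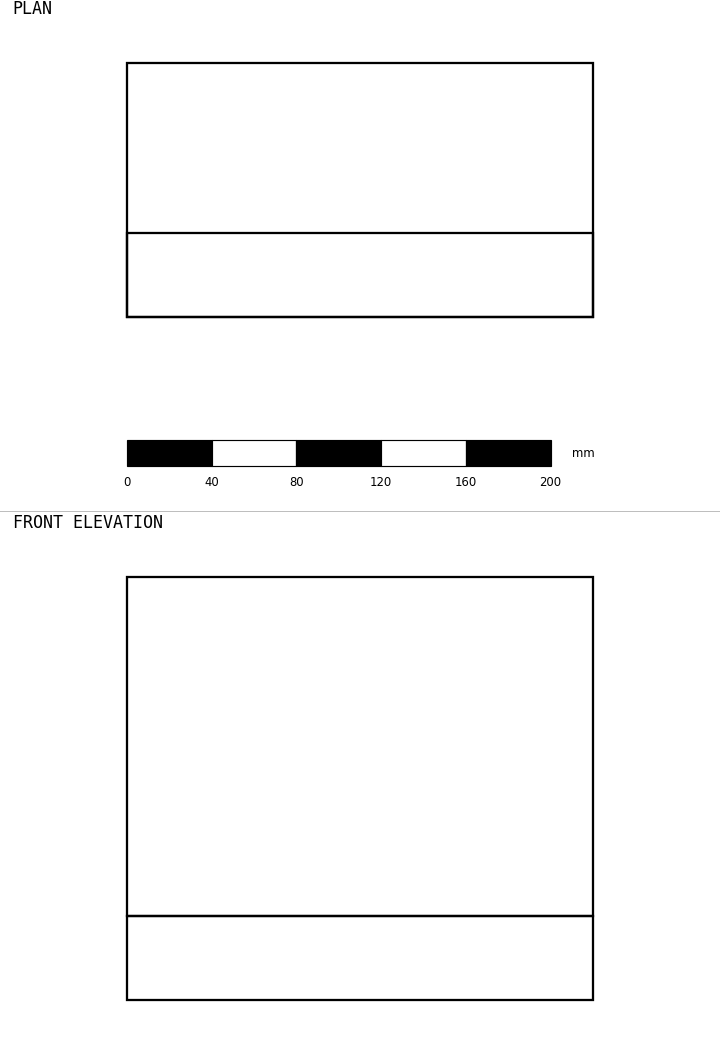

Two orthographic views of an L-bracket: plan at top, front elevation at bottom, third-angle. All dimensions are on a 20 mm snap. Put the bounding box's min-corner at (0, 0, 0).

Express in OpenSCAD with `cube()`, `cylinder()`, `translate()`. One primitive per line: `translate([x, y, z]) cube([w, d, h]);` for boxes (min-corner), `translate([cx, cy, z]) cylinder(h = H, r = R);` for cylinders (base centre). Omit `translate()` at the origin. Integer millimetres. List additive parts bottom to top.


cube([220, 120, 40]);
translate([0, 0, 40]) cube([220, 40, 160]);


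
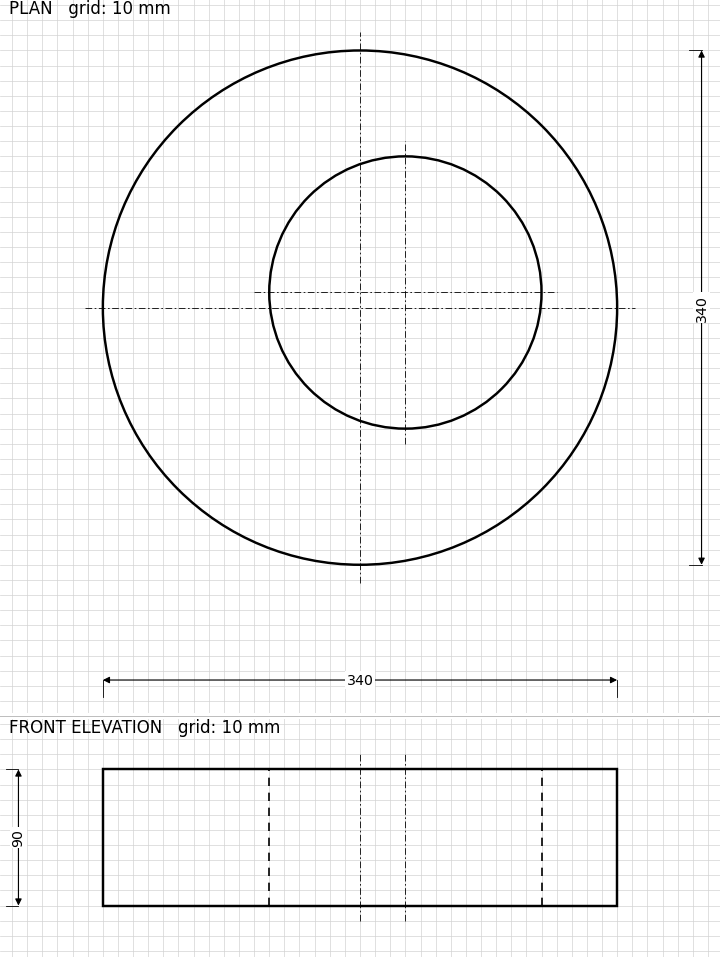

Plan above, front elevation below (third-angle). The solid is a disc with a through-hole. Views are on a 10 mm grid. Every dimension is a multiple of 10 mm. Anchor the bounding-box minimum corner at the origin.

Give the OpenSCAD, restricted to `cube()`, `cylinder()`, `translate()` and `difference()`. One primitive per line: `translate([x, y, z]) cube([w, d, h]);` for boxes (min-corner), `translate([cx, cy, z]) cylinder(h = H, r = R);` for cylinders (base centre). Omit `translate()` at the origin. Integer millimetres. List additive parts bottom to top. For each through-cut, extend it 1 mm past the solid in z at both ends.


difference() {
  translate([170, 170, 0]) cylinder(h = 90, r = 170);
  translate([200, 180, -1]) cylinder(h = 92, r = 90);
}


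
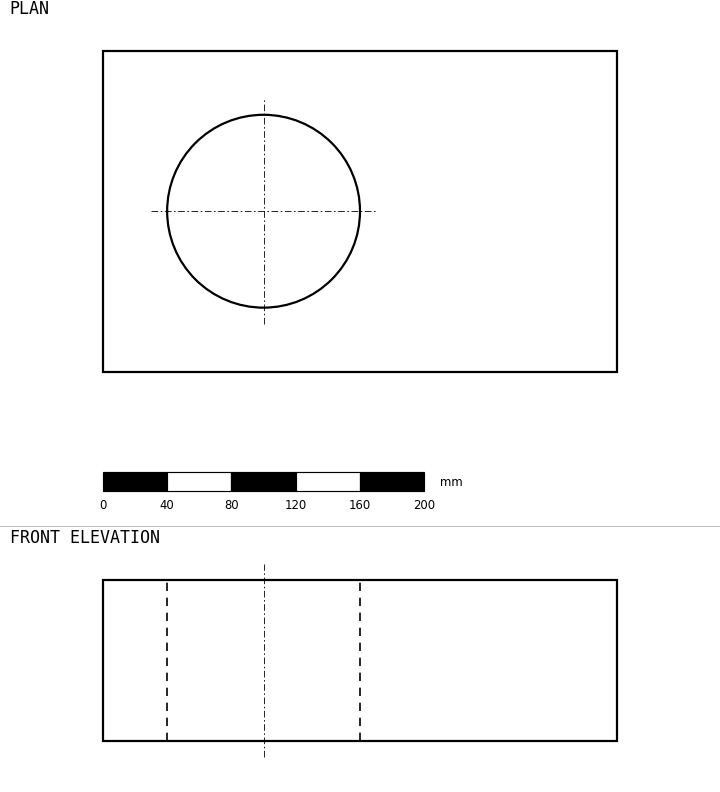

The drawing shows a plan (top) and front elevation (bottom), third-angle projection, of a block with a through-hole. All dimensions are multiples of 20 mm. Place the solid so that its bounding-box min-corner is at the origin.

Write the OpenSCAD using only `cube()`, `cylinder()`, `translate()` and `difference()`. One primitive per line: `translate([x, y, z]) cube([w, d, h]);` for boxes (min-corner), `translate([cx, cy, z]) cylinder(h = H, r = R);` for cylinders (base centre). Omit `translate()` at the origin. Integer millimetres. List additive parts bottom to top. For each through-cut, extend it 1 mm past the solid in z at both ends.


difference() {
  cube([320, 200, 100]);
  translate([100, 100, -1]) cylinder(h = 102, r = 60);
}


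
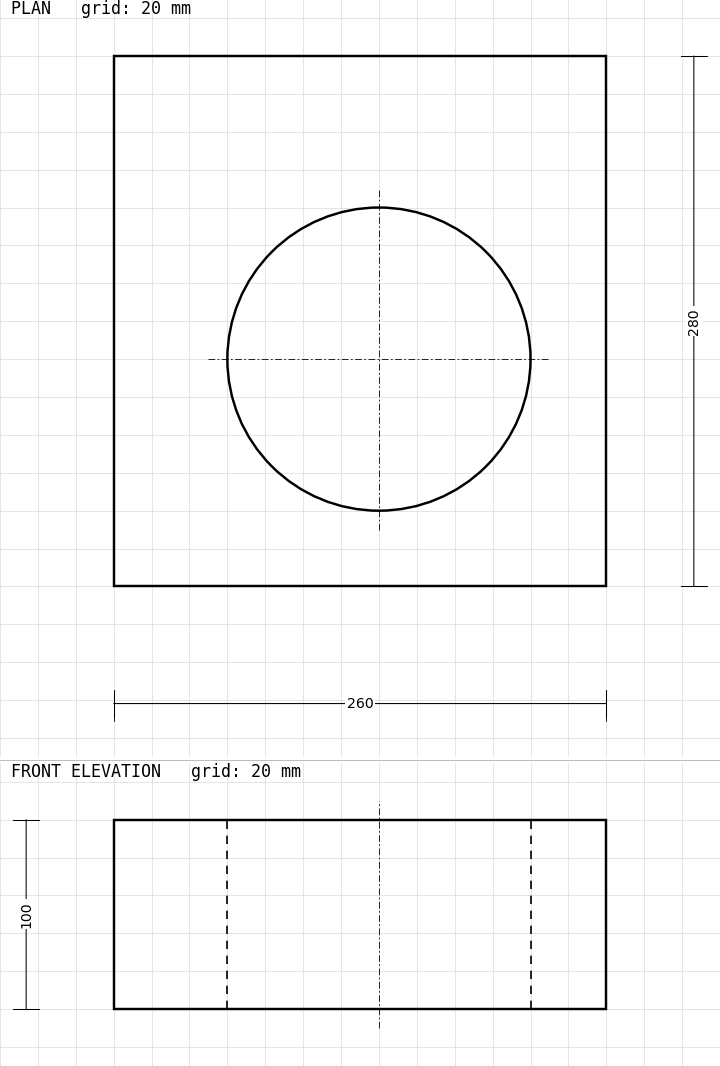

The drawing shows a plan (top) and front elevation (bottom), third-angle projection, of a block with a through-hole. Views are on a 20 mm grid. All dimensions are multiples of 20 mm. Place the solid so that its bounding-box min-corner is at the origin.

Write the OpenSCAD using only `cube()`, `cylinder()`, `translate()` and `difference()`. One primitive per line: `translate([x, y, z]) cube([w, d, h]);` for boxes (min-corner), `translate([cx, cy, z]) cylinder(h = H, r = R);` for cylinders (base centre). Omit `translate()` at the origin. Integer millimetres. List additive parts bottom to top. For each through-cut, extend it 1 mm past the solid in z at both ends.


difference() {
  cube([260, 280, 100]);
  translate([140, 120, -1]) cylinder(h = 102, r = 80);
}
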